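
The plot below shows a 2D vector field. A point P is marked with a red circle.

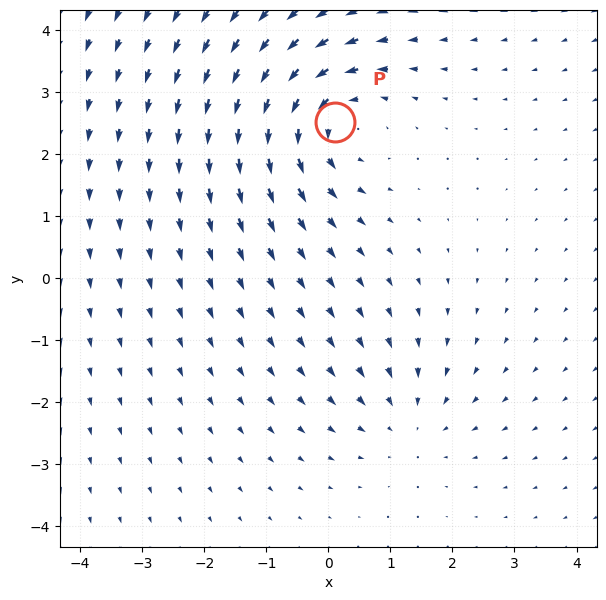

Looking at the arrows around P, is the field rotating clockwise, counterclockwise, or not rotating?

Near P at (0.1, 2.5) the arrows circulate counterclockwise. The curl (z-component) there is about +4; positive curl means counterclockwise rotation.

counterclockwise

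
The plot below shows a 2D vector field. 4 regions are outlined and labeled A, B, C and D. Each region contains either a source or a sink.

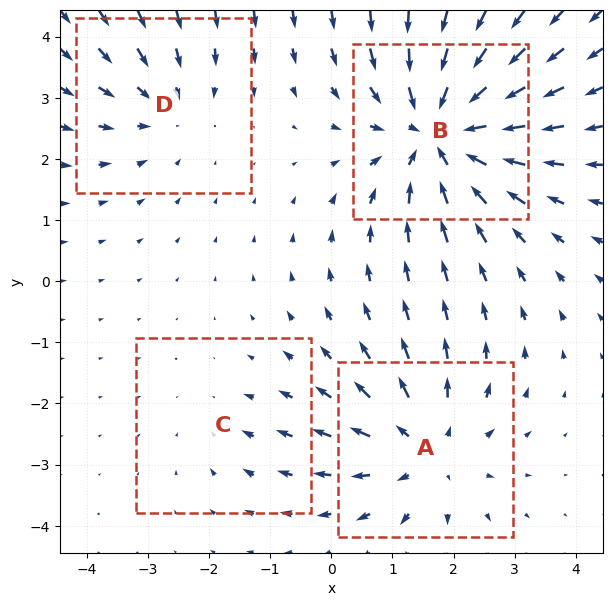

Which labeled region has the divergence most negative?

B

Divergence at each region's feature centre — A: about +4, B: about -6, C: about -2, D: about -3. Region B is most negative.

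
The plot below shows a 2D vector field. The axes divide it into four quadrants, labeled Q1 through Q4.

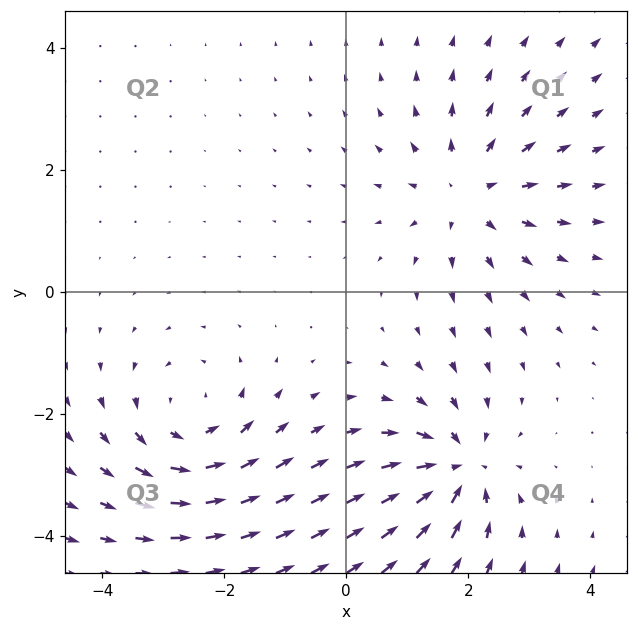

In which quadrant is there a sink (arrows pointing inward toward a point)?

Q4

The sink sits at approximately (1.8, -2.9), which lies in quadrant Q4. The divergence there is about -5, negative as expected for a sink.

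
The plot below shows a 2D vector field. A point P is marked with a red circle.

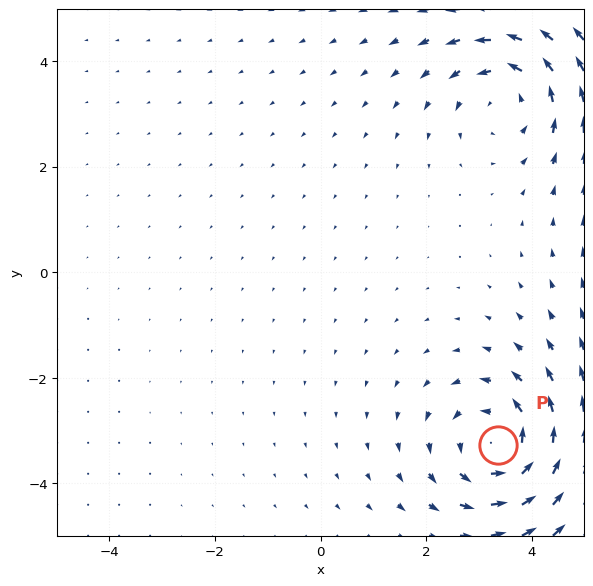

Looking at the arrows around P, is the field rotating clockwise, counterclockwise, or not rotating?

Near P at (3.4, -3.3) the arrows circulate counterclockwise. The curl (z-component) there is about +4; positive curl means counterclockwise rotation.

counterclockwise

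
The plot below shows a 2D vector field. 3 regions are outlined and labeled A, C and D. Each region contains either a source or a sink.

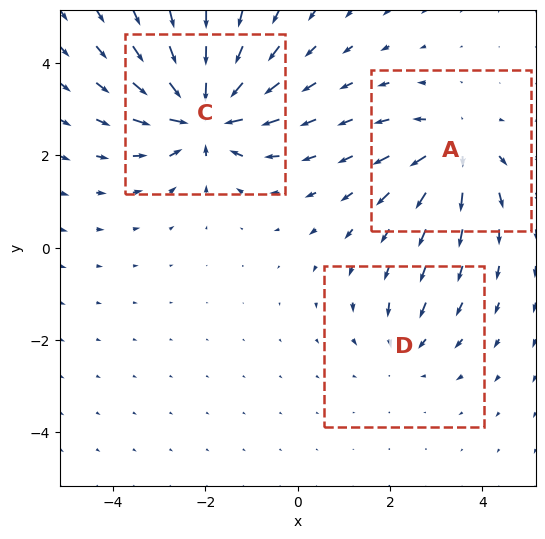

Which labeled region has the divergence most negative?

Divergence at each region's feature centre — A: about +4, C: about -6, D: about -2. Region C is most negative.

C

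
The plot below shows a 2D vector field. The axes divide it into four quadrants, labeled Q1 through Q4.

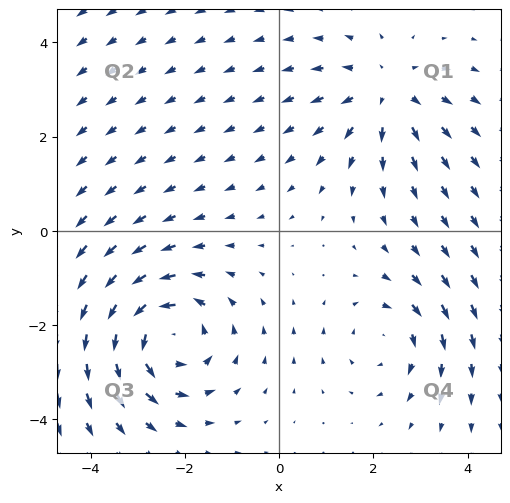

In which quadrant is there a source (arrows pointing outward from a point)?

Q1

The source sits at approximately (2.3, 2.9), which lies in quadrant Q1. The divergence there is about +3, positive as expected for a source.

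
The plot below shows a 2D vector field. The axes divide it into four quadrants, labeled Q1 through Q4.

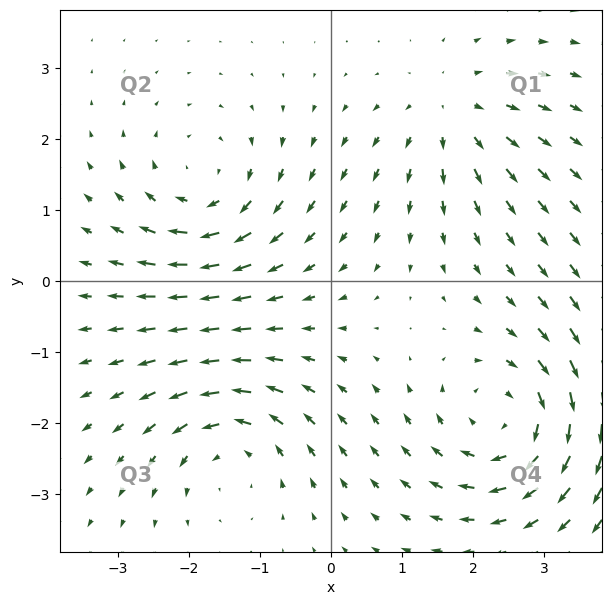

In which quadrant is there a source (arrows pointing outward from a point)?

Q1

The source sits at approximately (1.7, 2.4), which lies in quadrant Q1. The divergence there is about +3, positive as expected for a source.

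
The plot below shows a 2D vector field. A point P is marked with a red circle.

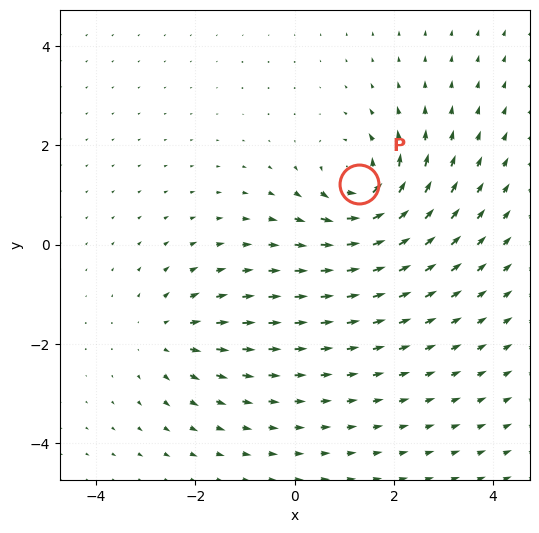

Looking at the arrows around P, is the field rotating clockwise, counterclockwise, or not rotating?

counterclockwise

Near P at (1.3, 1.2) the arrows circulate counterclockwise. The curl (z-component) there is about +5; positive curl means counterclockwise rotation.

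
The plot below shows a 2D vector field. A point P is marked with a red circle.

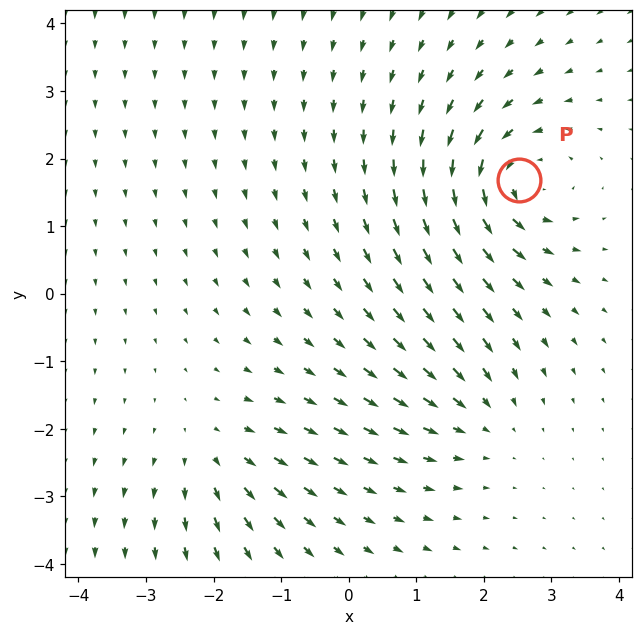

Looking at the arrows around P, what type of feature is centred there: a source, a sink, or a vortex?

vortex

At P (2.5, 1.7) the arrows circulate counterclockwise. Divergence ≈0, curl about +6 — near-zero divergence with nonzero curl is a vortex.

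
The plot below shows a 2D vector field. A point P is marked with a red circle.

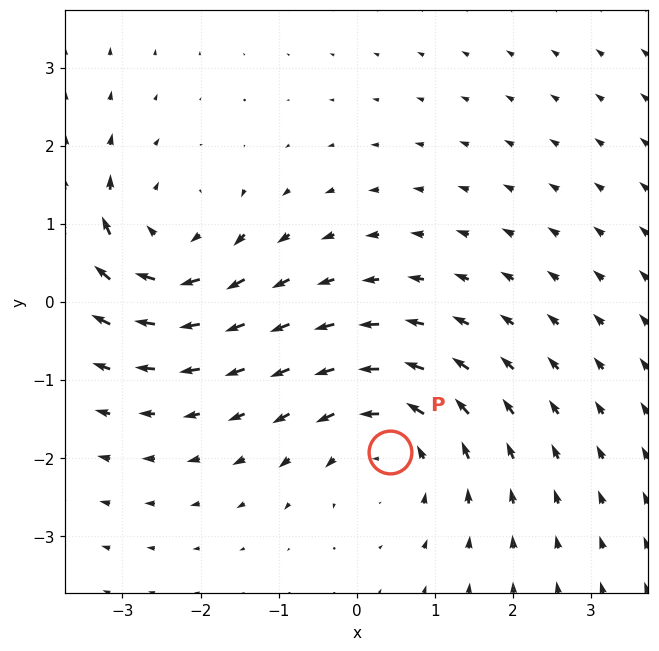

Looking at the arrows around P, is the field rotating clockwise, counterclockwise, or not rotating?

Near P at (0.4, -1.9) the arrows circulate counterclockwise. The curl (z-component) there is about +3; positive curl means counterclockwise rotation.

counterclockwise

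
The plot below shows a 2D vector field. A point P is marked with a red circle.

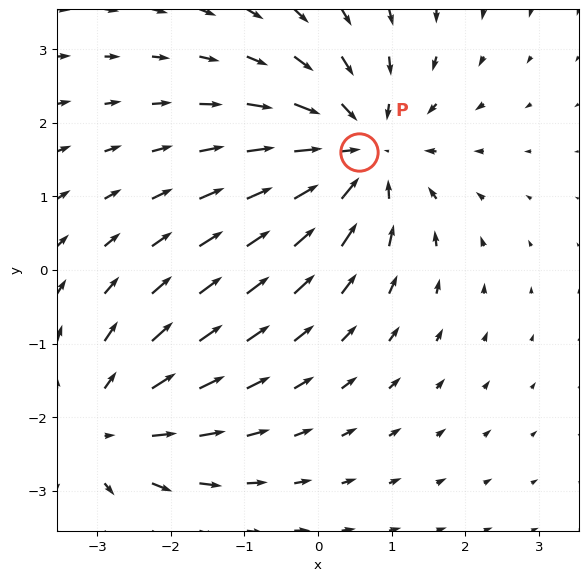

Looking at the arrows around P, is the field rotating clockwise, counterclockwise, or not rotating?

Near P at (0.6, 1.6) the arrows show no circulation. The curl there is ≈0.

not rotating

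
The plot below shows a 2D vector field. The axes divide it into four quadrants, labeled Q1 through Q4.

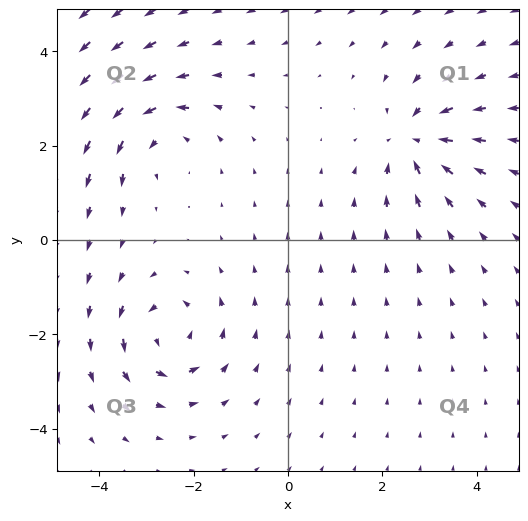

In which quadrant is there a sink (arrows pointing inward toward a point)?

Q1

The sink sits at approximately (2.7, 2.1), which lies in quadrant Q1. The divergence there is about -6, negative as expected for a sink.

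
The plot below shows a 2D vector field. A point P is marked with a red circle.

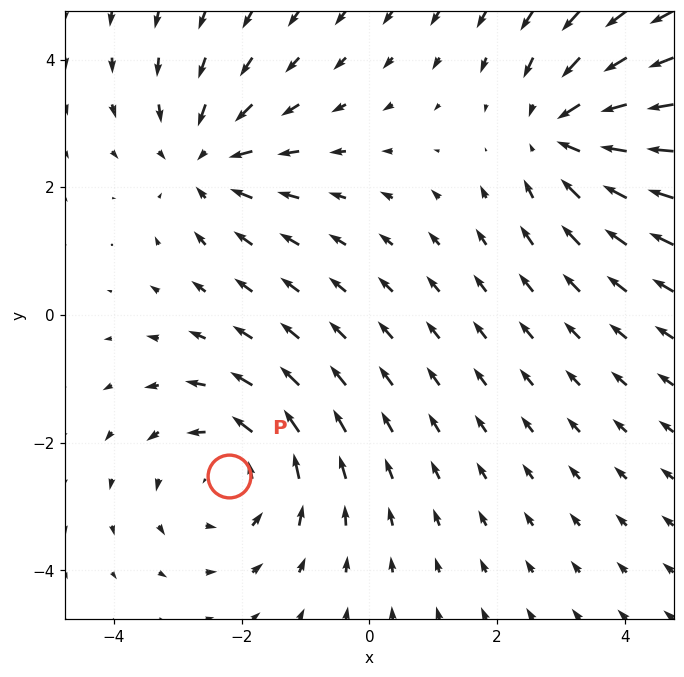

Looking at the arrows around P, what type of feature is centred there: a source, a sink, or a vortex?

vortex

At P (-2.2, -2.5) the arrows circulate counterclockwise. Divergence ≈0, curl about +3 — near-zero divergence with nonzero curl is a vortex.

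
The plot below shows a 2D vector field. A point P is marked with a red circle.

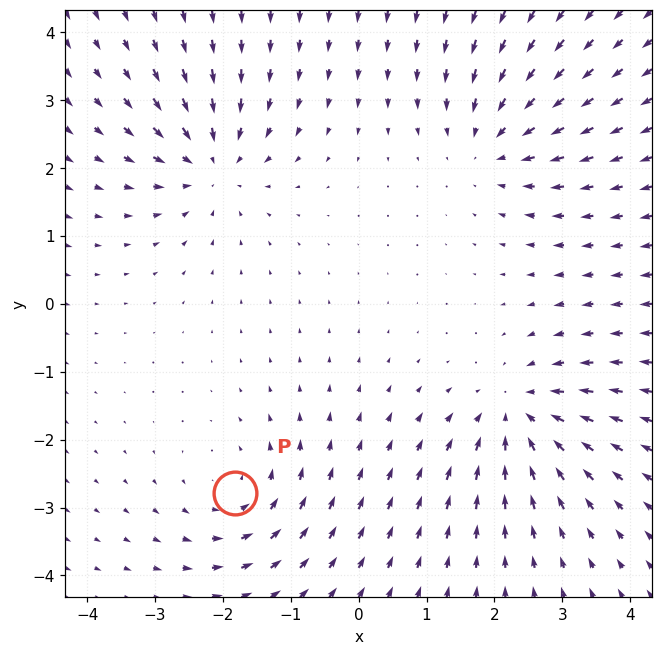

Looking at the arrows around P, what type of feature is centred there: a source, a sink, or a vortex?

At P (-1.8, -2.8) the arrows circulate counterclockwise. Divergence ≈0, curl about +4 — near-zero divergence with nonzero curl is a vortex.

vortex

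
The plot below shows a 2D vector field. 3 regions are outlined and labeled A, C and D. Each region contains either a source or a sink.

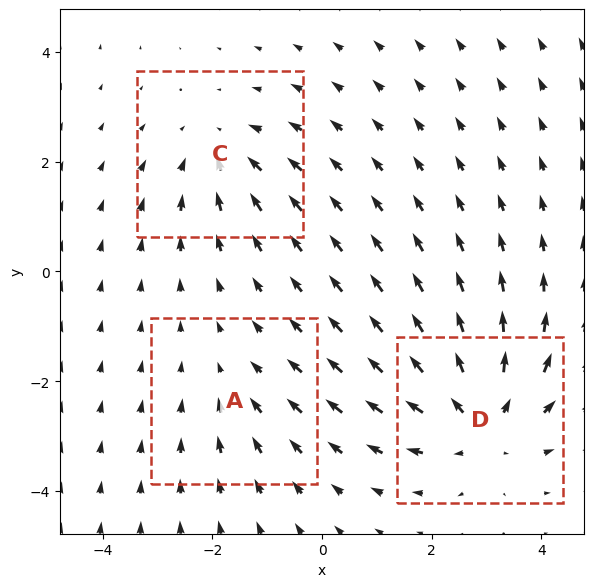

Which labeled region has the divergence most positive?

D

Divergence at each region's feature centre — A: about -2, C: about -3, D: about +4. Region D is most positive.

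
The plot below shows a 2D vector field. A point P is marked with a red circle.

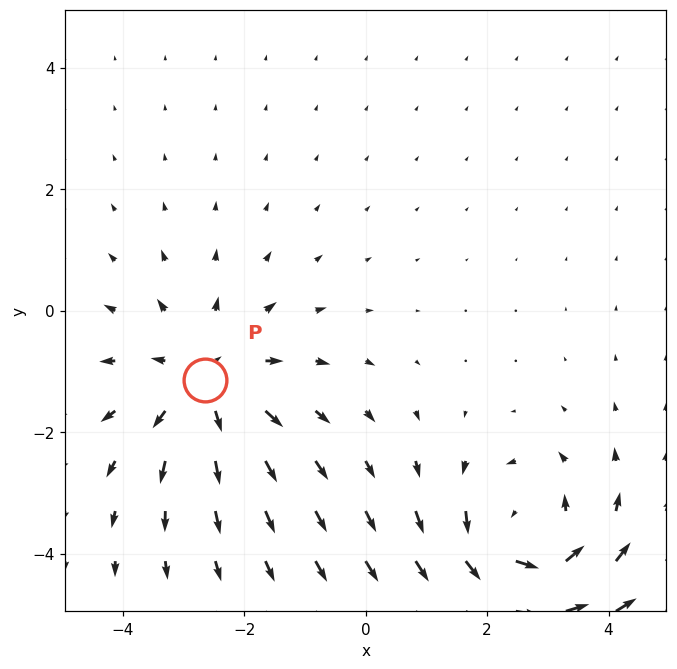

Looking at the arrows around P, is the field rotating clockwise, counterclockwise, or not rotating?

not rotating

Near P at (-2.6, -1.1) the arrows show no circulation. The curl there is ≈0.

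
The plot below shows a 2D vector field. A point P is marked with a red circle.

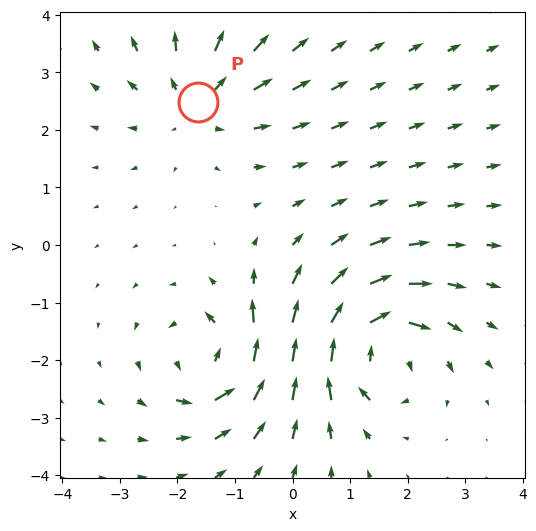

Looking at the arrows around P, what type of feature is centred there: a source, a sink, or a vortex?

source

At P (-1.6, 2.5) the arrows spread outward. Divergence about +3, curl ≈0 — positive divergence with near-zero curl is a source.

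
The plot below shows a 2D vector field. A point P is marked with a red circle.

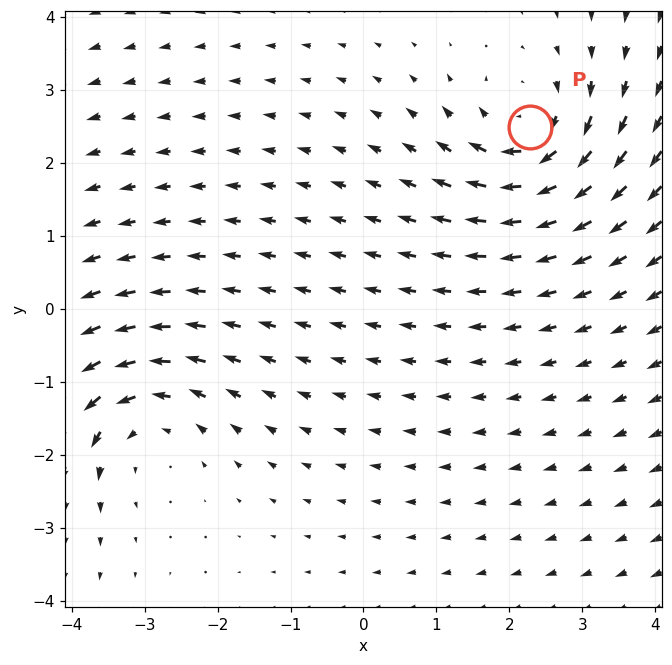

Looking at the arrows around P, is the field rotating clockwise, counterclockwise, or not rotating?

clockwise

Near P at (2.3, 2.5) the arrows circulate clockwise. The curl (z-component) there is about -4; negative curl means clockwise rotation.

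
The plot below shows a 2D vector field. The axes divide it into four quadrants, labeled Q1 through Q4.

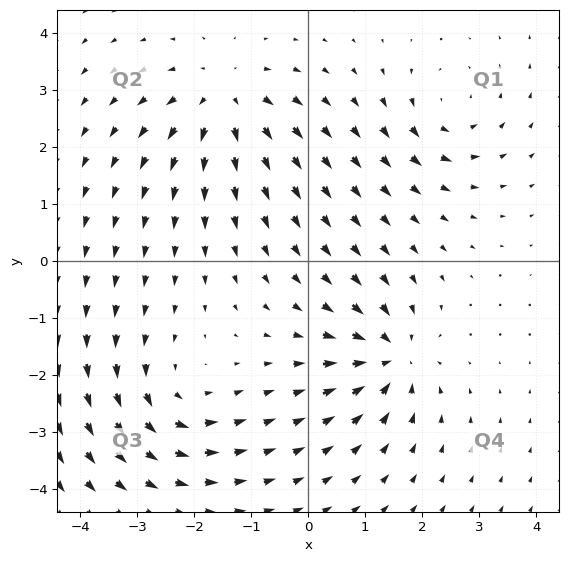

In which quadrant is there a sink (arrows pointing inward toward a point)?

Q4

The sink sits at approximately (1.4, -1.7), which lies in quadrant Q4. The divergence there is about -7, negative as expected for a sink.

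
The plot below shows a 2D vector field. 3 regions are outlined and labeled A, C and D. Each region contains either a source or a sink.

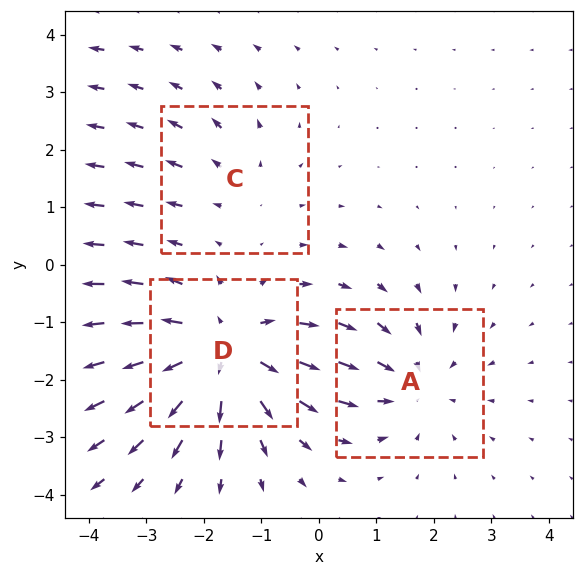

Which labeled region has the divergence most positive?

Divergence at each region's feature centre — A: about -3, C: about +2, D: about +5. Region D is most positive.

D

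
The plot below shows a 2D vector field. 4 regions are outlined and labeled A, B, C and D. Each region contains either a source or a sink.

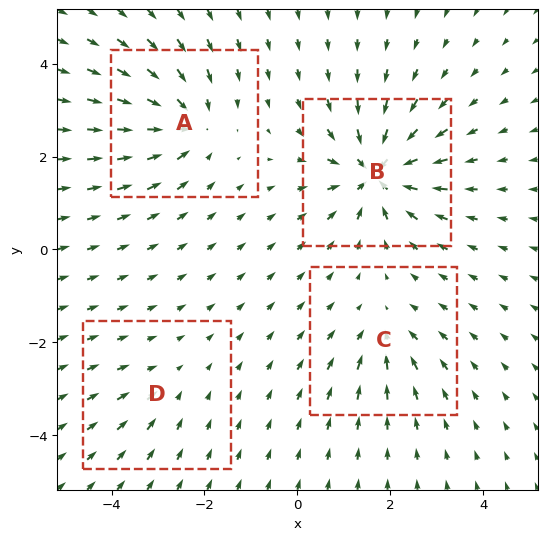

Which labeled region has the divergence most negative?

B

Divergence at each region's feature centre — A: about -6, B: about -9, C: about -4, D: about -2. Region B is most negative.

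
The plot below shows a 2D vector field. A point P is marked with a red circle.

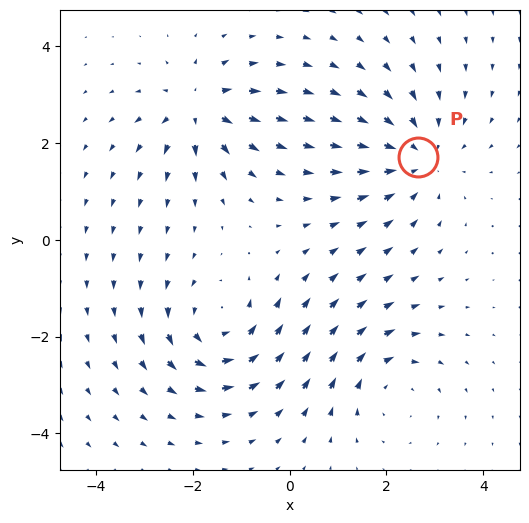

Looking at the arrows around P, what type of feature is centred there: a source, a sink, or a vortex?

At P (2.6, 1.7) the arrows converge inward. Divergence about -4, curl ≈0 — negative divergence with near-zero curl is a sink.

sink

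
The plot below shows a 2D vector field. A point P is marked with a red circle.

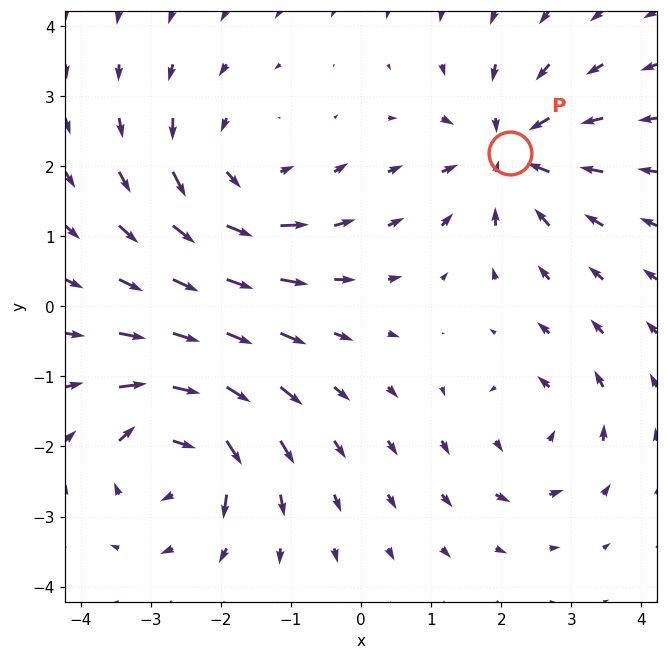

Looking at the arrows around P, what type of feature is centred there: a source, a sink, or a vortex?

sink

At P (2.1, 2.2) the arrows converge inward. Divergence about -6, curl ≈0 — negative divergence with near-zero curl is a sink.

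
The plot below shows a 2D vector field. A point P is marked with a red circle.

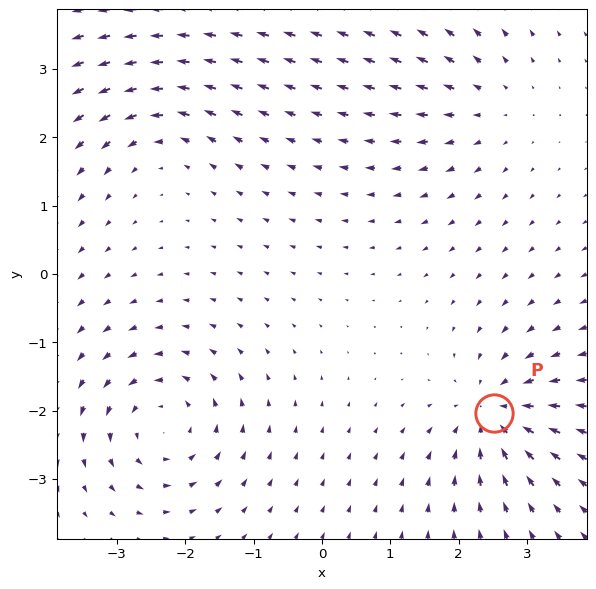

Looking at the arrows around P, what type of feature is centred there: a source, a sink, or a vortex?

sink

At P (2.5, -2.0) the arrows converge inward. Divergence about -5, curl ≈0 — negative divergence with near-zero curl is a sink.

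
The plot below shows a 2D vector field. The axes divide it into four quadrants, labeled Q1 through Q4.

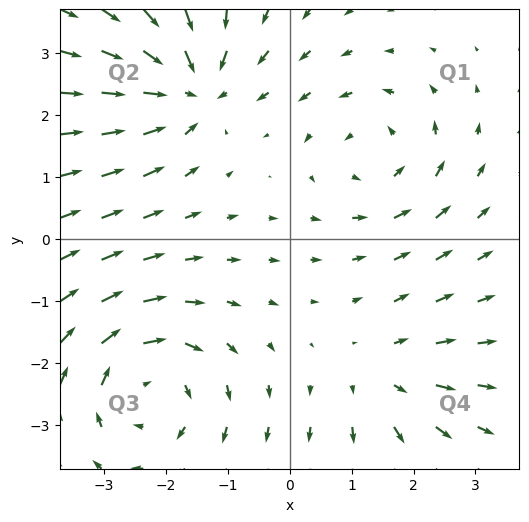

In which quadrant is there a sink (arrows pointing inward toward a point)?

The sink sits at approximately (-1.6, 2.4), which lies in quadrant Q2. The divergence there is about -5, negative as expected for a sink.

Q2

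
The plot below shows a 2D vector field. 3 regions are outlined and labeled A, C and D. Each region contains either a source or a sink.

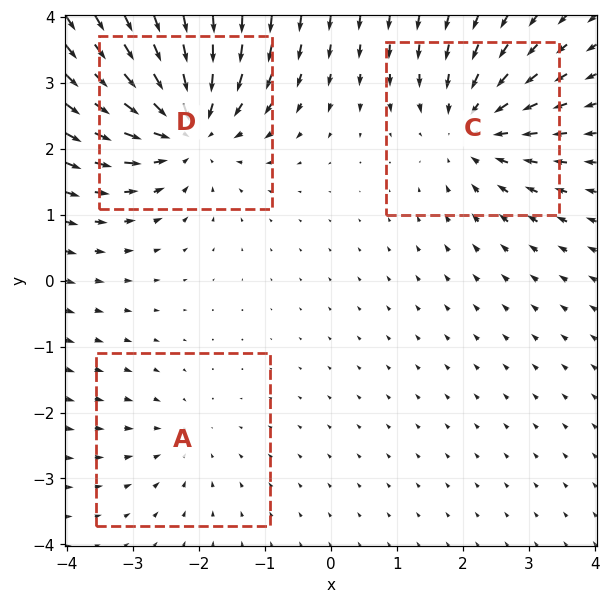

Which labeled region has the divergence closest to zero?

Divergence at each region's feature centre — A: about -2, C: about -3, D: about -5. Region A is closest to zero.

A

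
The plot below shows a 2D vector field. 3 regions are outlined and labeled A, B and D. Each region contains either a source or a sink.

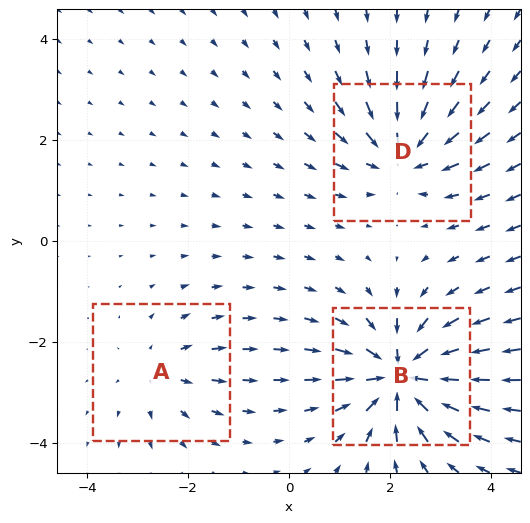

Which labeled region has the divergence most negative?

Divergence at each region's feature centre — A: about +2, B: about -6, D: about -4. Region B is most negative.

B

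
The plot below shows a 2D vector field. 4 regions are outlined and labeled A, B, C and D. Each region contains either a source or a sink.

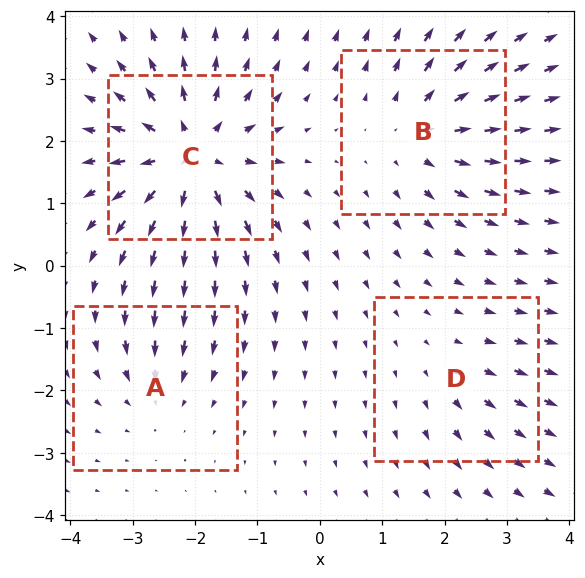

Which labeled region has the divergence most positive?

Divergence at each region's feature centre — A: about -3, B: about +5, C: about +8, D: about +2. Region C is most positive.

C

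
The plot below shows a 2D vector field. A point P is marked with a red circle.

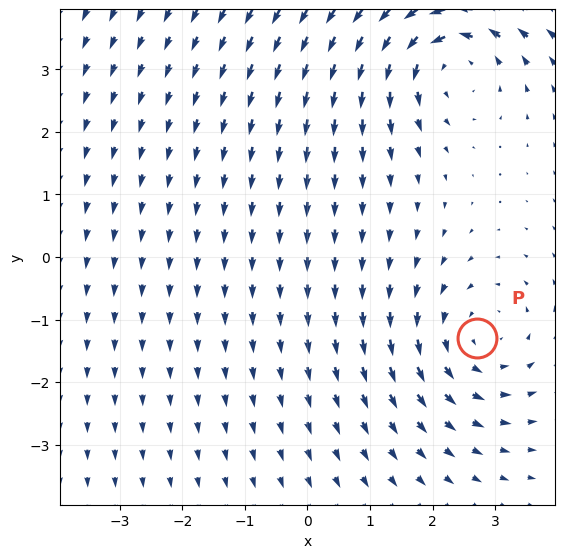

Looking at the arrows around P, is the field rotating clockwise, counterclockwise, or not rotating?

Near P at (2.7, -1.3) the arrows circulate counterclockwise. The curl (z-component) there is about +2; positive curl means counterclockwise rotation.

counterclockwise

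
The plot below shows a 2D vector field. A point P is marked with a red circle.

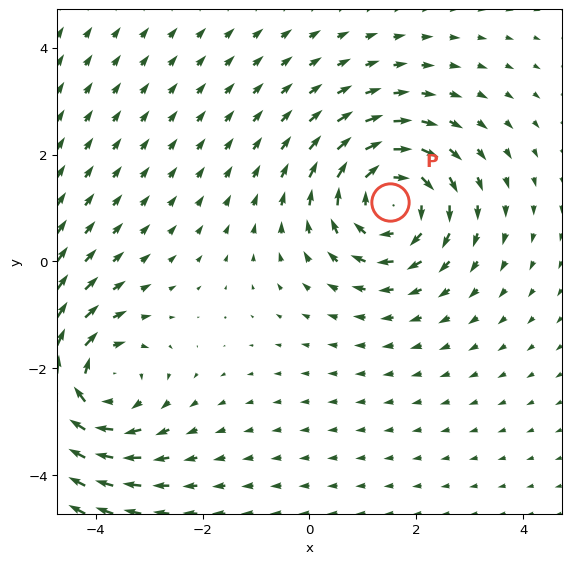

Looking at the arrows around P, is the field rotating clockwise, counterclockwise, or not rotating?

clockwise

Near P at (1.5, 1.1) the arrows circulate clockwise. The curl (z-component) there is about -3; negative curl means clockwise rotation.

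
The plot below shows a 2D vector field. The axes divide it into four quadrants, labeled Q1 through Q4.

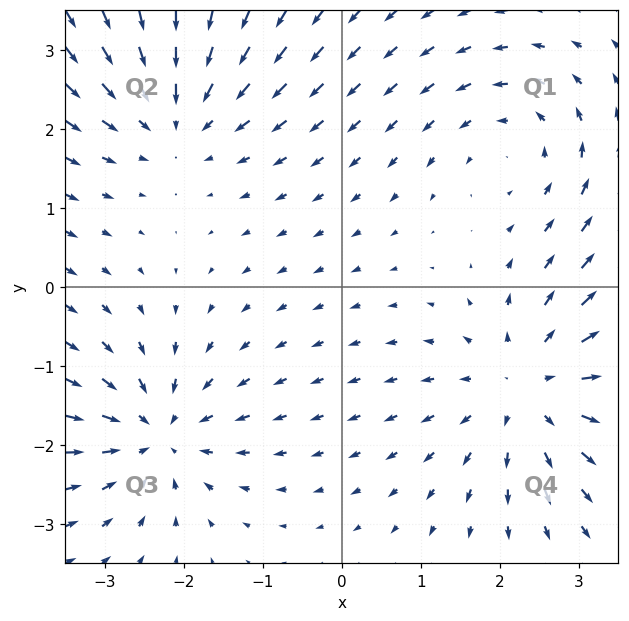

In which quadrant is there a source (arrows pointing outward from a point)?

The source sits at approximately (2.4, -1.3), which lies in quadrant Q4. The divergence there is about +4, positive as expected for a source.

Q4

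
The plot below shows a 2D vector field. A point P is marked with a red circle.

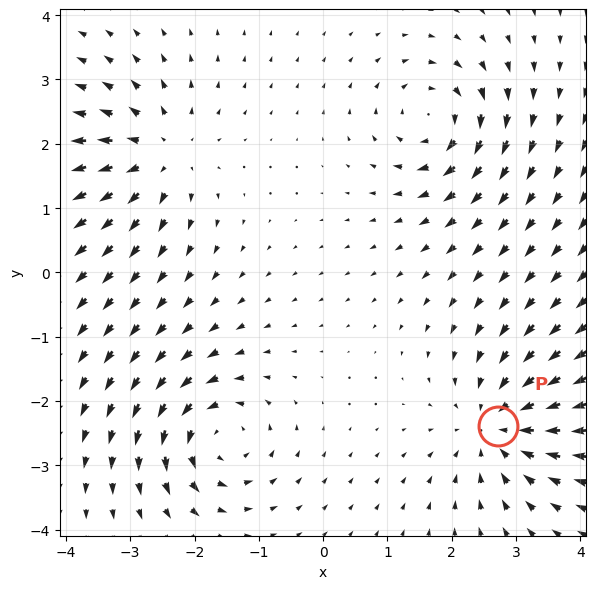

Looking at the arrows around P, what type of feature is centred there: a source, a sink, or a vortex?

At P (2.7, -2.4) the arrows converge inward. Divergence about -4, curl ≈0 — negative divergence with near-zero curl is a sink.

sink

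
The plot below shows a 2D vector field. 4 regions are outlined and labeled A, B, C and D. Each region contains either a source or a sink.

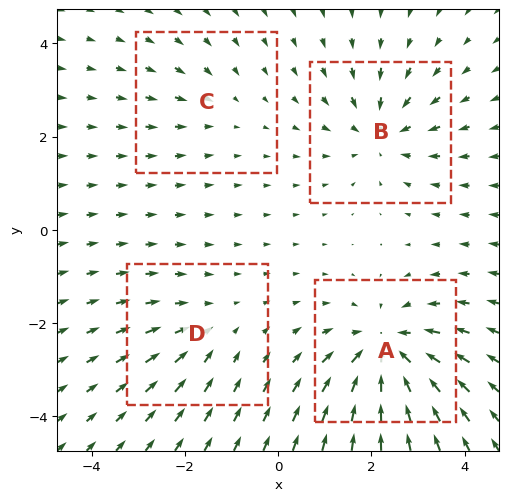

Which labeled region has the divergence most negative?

A

Divergence at each region's feature centre — A: about -7, B: about -5, C: about -2, D: about -3. Region A is most negative.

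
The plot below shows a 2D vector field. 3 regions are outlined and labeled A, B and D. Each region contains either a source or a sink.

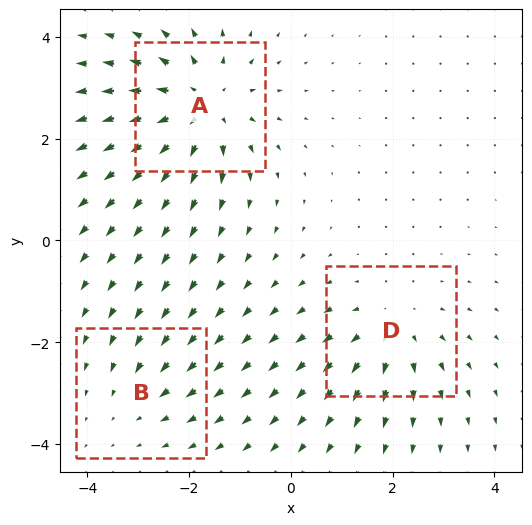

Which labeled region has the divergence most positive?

A

Divergence at each region's feature centre — A: about +4, B: about -2, D: about +3. Region A is most positive.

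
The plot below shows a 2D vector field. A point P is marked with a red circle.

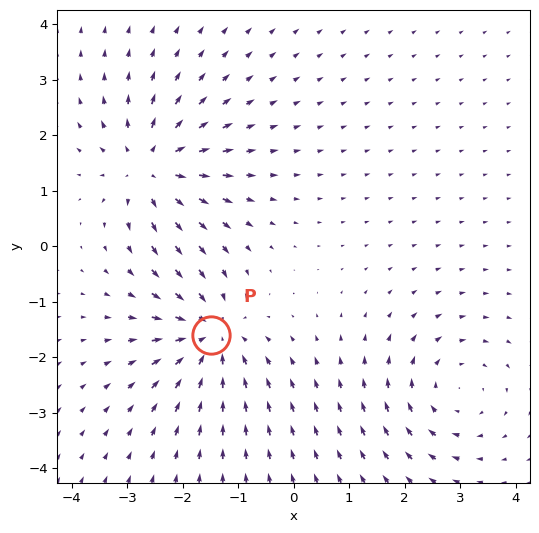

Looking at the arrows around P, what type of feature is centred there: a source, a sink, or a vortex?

sink

At P (-1.5, -1.6) the arrows converge inward. Divergence about -4, curl ≈0 — negative divergence with near-zero curl is a sink.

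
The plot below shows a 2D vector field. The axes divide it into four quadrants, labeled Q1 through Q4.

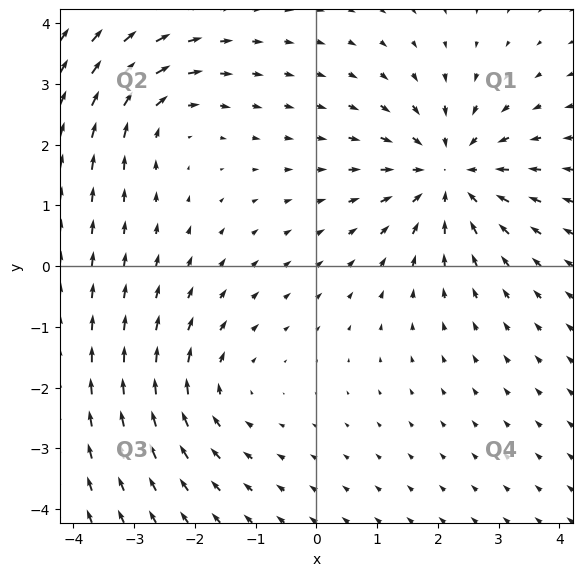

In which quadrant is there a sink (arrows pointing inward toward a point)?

The sink sits at approximately (2.2, 1.5), which lies in quadrant Q1. The divergence there is about -5, negative as expected for a sink.

Q1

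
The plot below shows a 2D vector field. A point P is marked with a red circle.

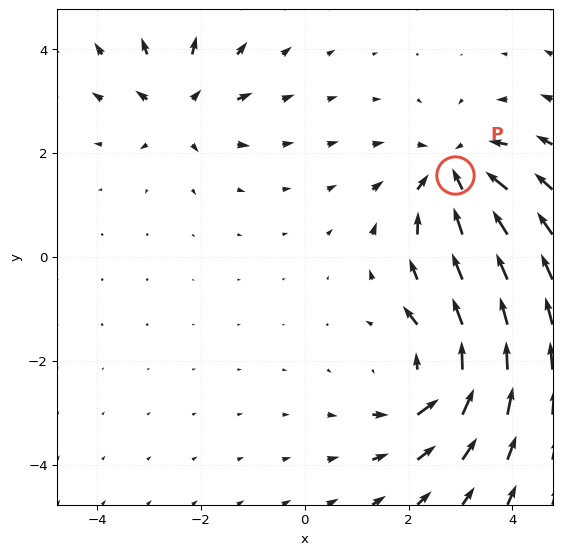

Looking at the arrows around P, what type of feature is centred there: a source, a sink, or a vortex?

sink

At P (2.9, 1.6) the arrows converge inward. Divergence about -5, curl ≈0 — negative divergence with near-zero curl is a sink.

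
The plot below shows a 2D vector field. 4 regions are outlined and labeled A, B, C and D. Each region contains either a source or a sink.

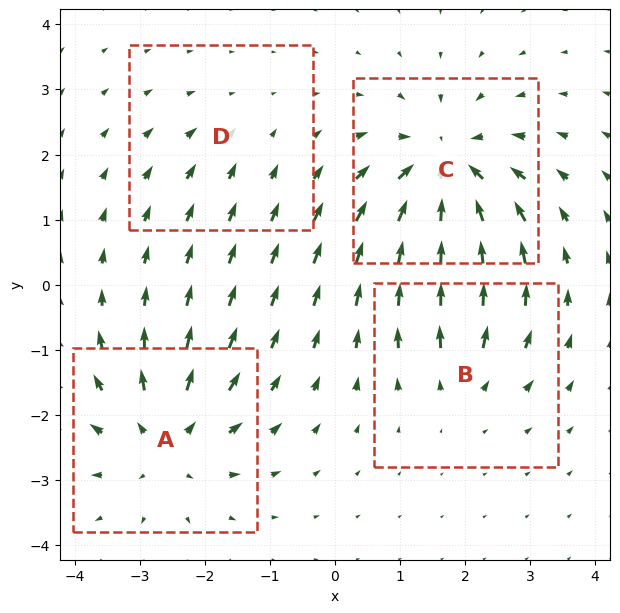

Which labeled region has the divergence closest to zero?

Divergence at each region's feature centre — A: about +5, B: about +3, C: about -7, D: about -2. Region D is closest to zero.

D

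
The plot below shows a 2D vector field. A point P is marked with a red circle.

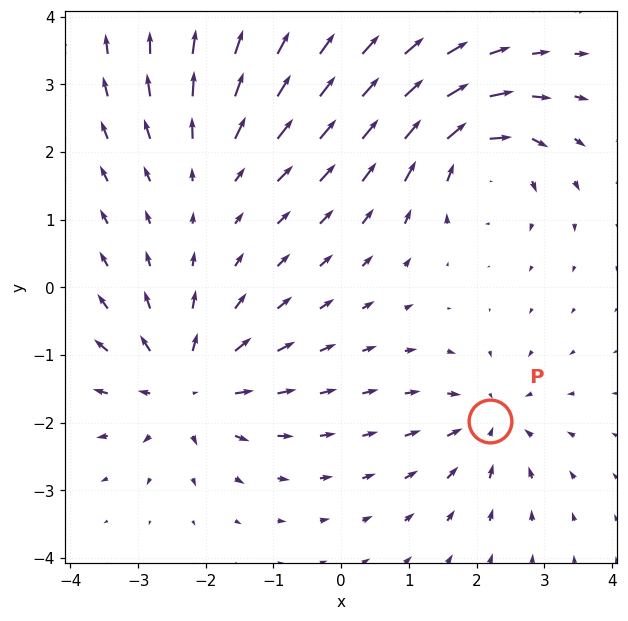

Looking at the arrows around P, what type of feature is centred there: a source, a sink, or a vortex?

sink

At P (2.2, -2.0) the arrows converge inward. Divergence about -4, curl ≈0 — negative divergence with near-zero curl is a sink.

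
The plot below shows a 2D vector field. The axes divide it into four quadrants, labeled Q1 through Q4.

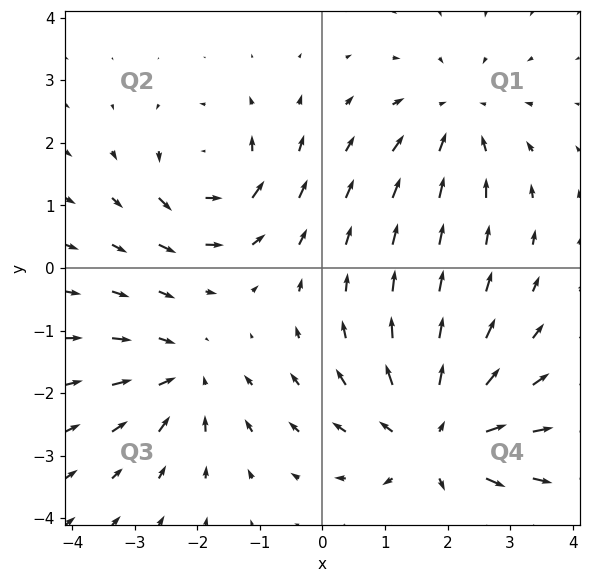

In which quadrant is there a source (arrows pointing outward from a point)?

The source sits at approximately (1.8, -2.8), which lies in quadrant Q4. The divergence there is about +4, positive as expected for a source.

Q4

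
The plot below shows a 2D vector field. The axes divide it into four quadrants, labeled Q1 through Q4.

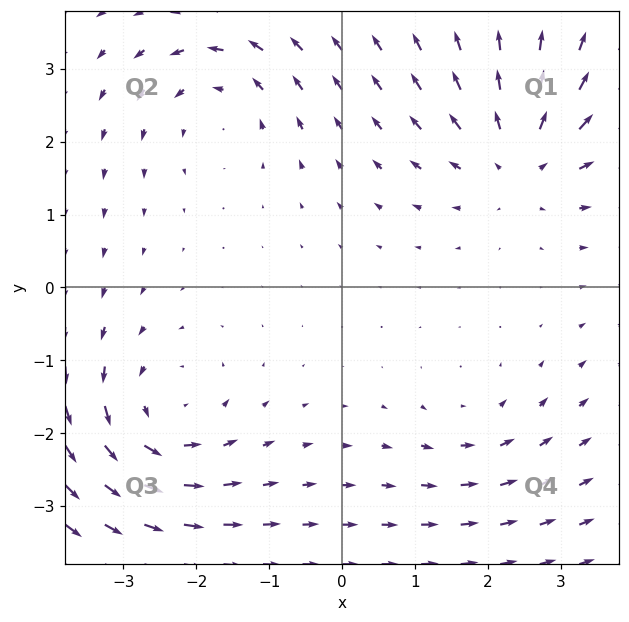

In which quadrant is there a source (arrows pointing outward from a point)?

The source sits at approximately (2.4, 1.8), which lies in quadrant Q1. The divergence there is about +5, positive as expected for a source.

Q1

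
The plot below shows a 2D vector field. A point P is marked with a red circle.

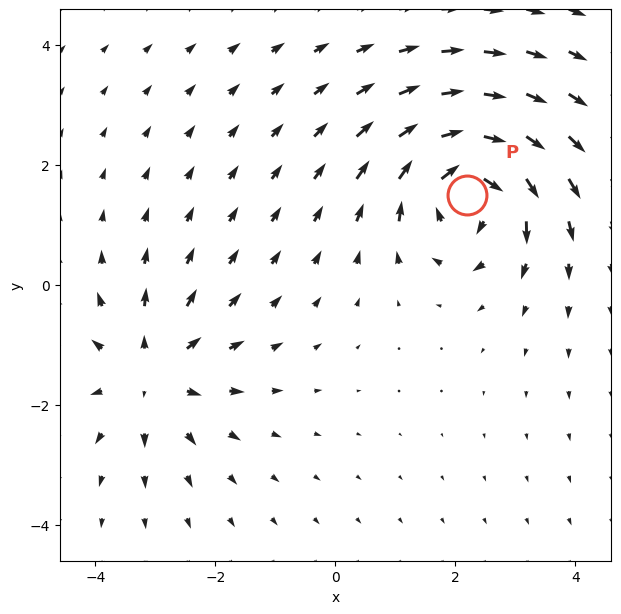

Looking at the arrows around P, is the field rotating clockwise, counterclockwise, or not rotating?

clockwise

Near P at (2.2, 1.5) the arrows circulate clockwise. The curl (z-component) there is about -6; negative curl means clockwise rotation.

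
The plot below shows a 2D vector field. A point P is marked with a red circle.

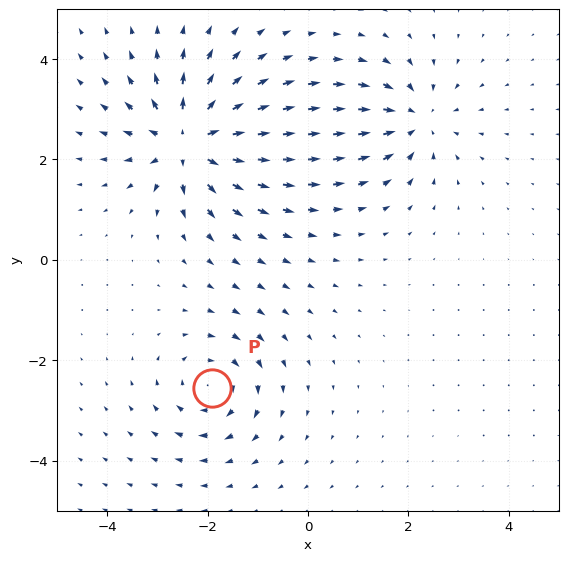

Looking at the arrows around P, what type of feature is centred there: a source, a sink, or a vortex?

At P (-1.9, -2.5) the arrows circulate clockwise. Divergence ≈0, curl about -4 — near-zero divergence with nonzero curl is a vortex.

vortex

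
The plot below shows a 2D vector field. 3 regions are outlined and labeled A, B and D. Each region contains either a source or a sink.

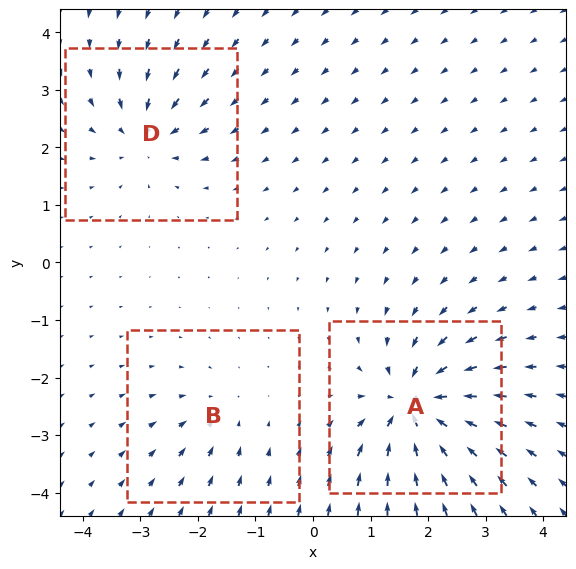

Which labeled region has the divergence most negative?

Divergence at each region's feature centre — A: about -7, B: about -2, D: about -4. Region A is most negative.

A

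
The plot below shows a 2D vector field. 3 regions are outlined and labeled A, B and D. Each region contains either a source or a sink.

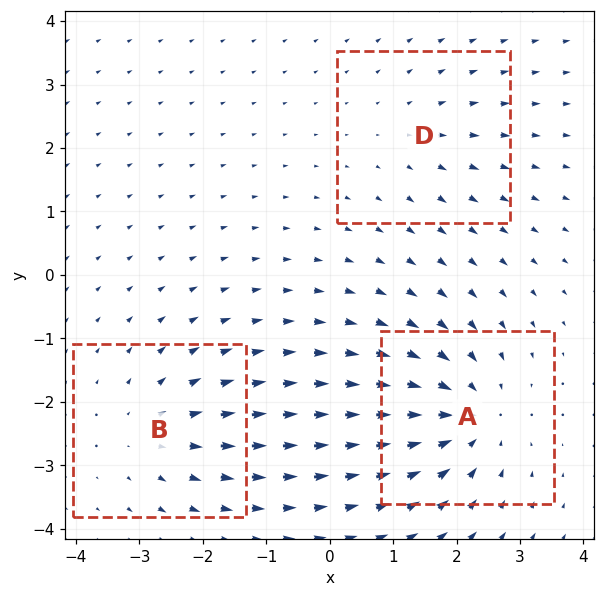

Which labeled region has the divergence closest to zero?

D

Divergence at each region's feature centre — A: about -4, B: about +3, D: about +2. Region D is closest to zero.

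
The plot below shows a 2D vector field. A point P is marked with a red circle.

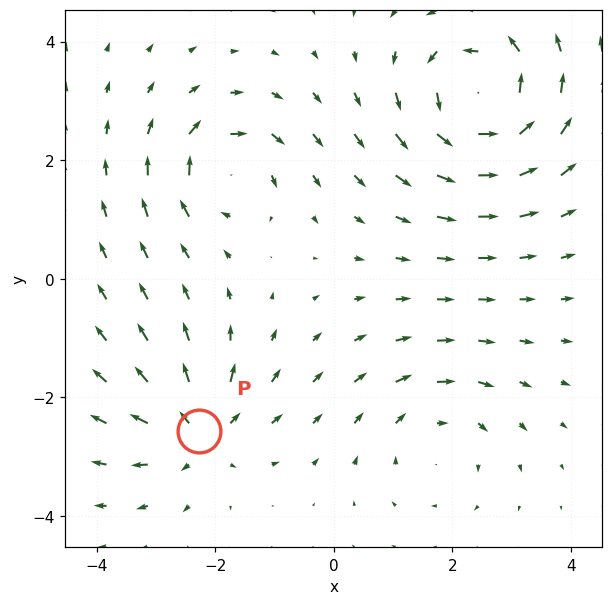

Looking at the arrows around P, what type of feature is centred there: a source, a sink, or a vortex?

source

At P (-2.3, -2.6) the arrows spread outward. Divergence about +4, curl ≈0 — positive divergence with near-zero curl is a source.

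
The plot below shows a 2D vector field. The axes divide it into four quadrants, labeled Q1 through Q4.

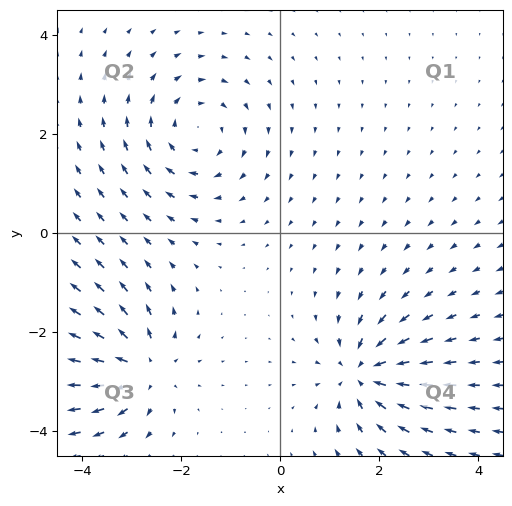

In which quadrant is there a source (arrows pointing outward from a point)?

Q3

The source sits at approximately (-2.8, -2.7), which lies in quadrant Q3. The divergence there is about +5, positive as expected for a source.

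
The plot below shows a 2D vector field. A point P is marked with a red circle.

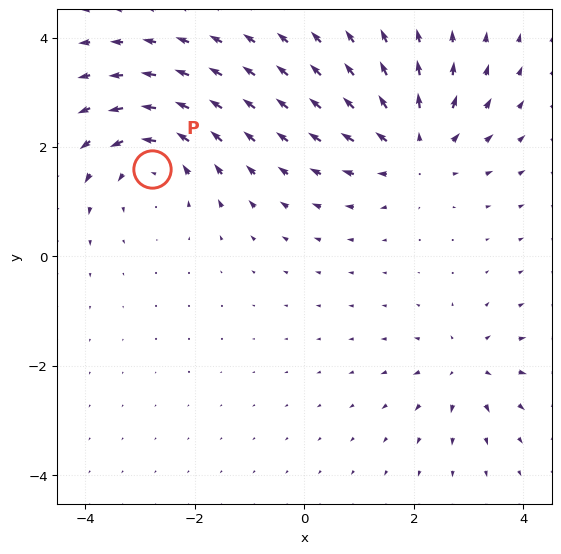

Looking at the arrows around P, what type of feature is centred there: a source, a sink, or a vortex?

At P (-2.8, 1.6) the arrows circulate counterclockwise. Divergence ≈0, curl about +5 — near-zero divergence with nonzero curl is a vortex.

vortex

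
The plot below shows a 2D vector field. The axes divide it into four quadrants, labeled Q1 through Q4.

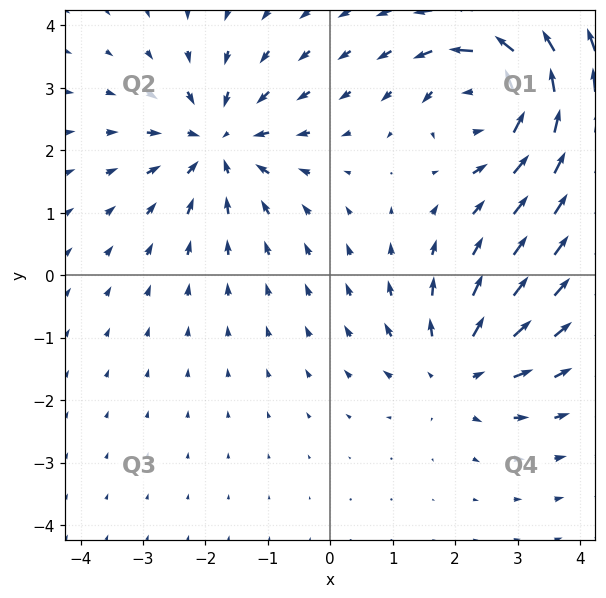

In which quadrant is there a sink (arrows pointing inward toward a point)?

The sink sits at approximately (-1.8, 2.1), which lies in quadrant Q2. The divergence there is about -4, negative as expected for a sink.

Q2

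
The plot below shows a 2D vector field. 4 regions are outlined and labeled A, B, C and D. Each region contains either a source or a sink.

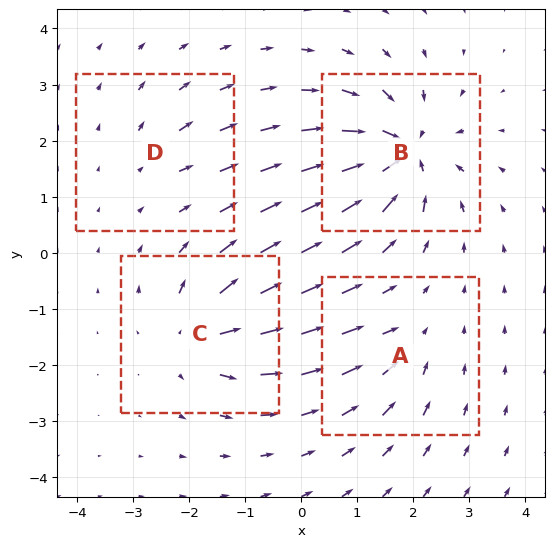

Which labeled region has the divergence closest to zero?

D

Divergence at each region's feature centre — A: about -4, B: about -9, C: about +6, D: about +3. Region D is closest to zero.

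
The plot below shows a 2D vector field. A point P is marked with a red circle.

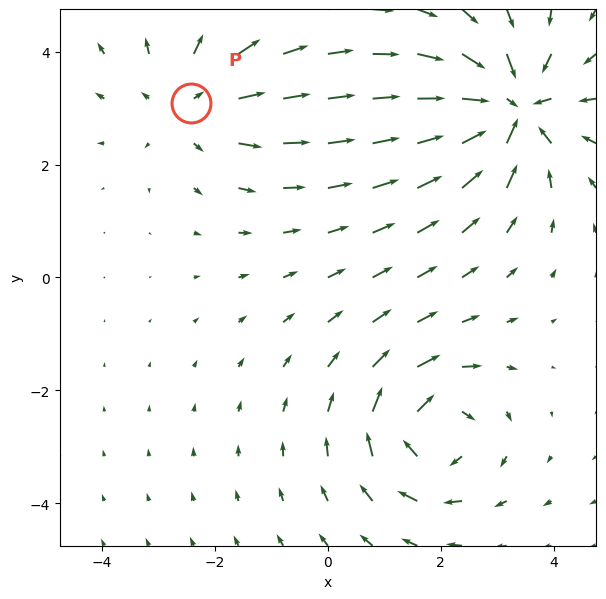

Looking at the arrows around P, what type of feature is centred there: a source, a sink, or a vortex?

source

At P (-2.4, 3.1) the arrows spread outward. Divergence about +3, curl ≈0 — positive divergence with near-zero curl is a source.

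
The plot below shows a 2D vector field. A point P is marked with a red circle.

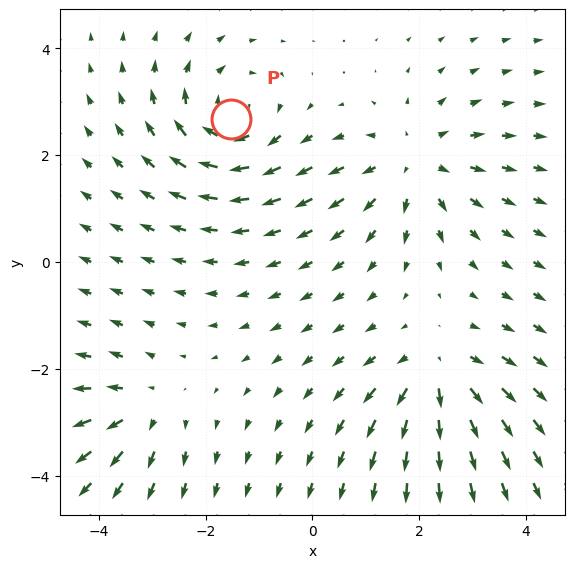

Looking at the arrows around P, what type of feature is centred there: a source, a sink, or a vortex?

vortex

At P (-1.5, 2.7) the arrows circulate clockwise. Divergence ≈0, curl about -5 — near-zero divergence with nonzero curl is a vortex.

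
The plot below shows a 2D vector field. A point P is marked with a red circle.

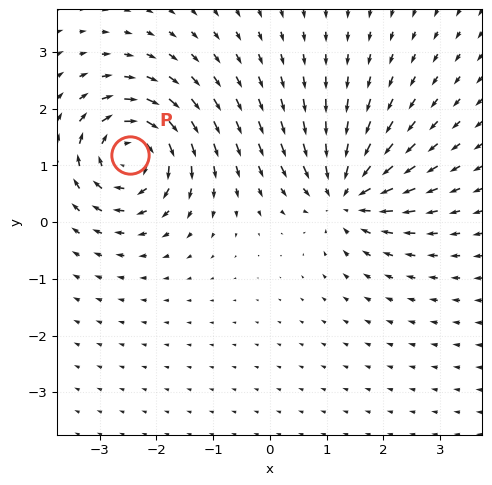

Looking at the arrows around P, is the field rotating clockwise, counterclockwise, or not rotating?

clockwise

Near P at (-2.5, 1.2) the arrows circulate clockwise. The curl (z-component) there is about -7; negative curl means clockwise rotation.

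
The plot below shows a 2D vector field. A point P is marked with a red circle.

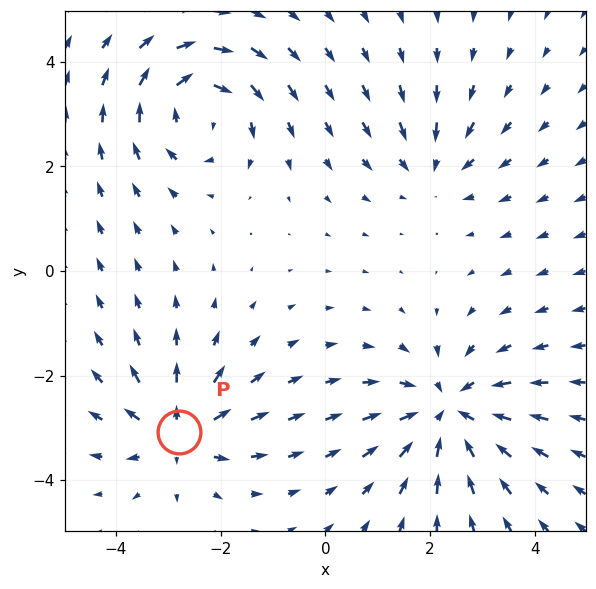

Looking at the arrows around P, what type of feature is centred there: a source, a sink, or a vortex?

At P (-2.8, -3.1) the arrows spread outward. Divergence about +5, curl ≈0 — positive divergence with near-zero curl is a source.

source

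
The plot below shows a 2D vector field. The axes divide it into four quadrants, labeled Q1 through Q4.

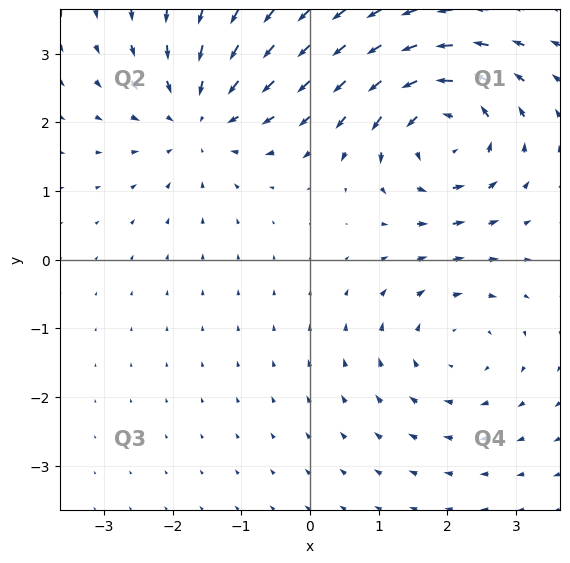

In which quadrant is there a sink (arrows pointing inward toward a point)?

The sink sits at approximately (-1.6, 2.1), which lies in quadrant Q2. The divergence there is about -3, negative as expected for a sink.

Q2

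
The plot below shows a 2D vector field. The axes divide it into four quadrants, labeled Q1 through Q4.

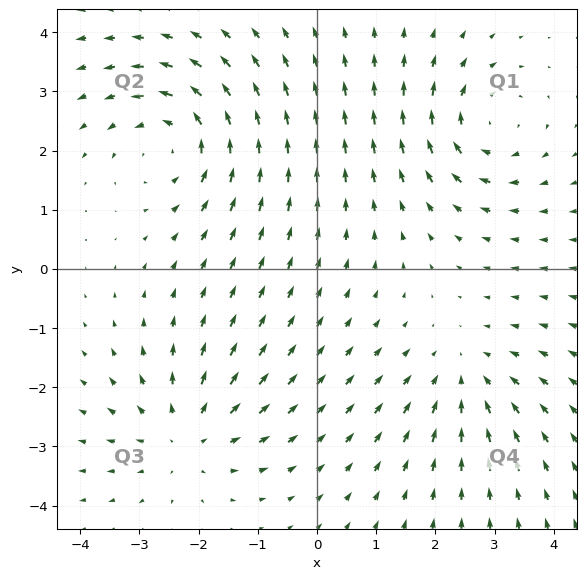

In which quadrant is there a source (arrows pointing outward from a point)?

Q3

The source sits at approximately (-2.2, -2.8), which lies in quadrant Q3. The divergence there is about +3, positive as expected for a source.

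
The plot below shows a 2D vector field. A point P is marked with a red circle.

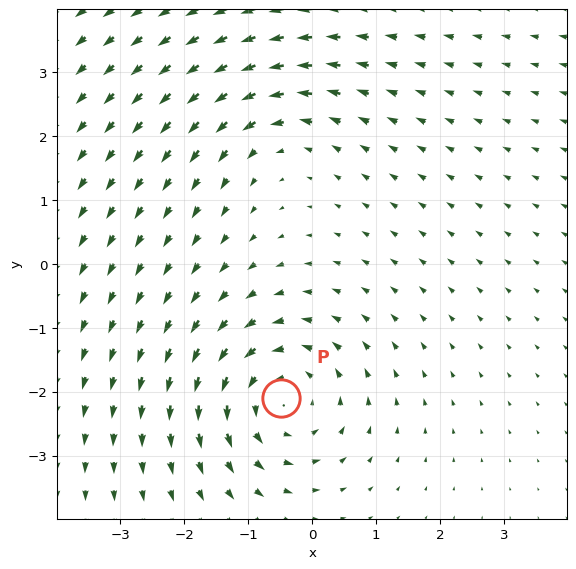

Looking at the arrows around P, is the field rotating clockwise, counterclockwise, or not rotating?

counterclockwise

Near P at (-0.5, -2.1) the arrows circulate counterclockwise. The curl (z-component) there is about +4; positive curl means counterclockwise rotation.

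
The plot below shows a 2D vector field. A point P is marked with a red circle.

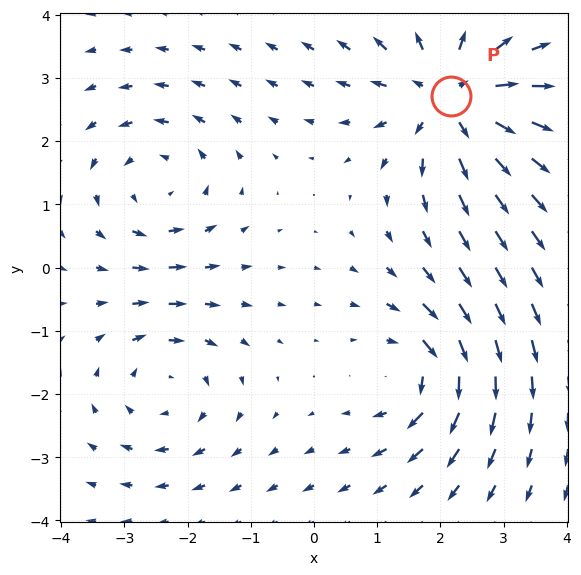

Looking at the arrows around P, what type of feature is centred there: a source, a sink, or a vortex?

source

At P (2.2, 2.7) the arrows spread outward. Divergence about +5, curl ≈0 — positive divergence with near-zero curl is a source.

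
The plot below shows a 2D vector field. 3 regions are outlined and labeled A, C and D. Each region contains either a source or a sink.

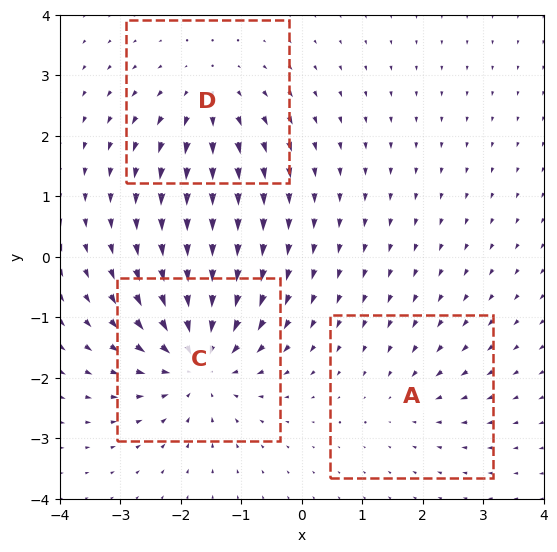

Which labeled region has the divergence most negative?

C

Divergence at each region's feature centre — A: about -2, C: about -5, D: about +3. Region C is most negative.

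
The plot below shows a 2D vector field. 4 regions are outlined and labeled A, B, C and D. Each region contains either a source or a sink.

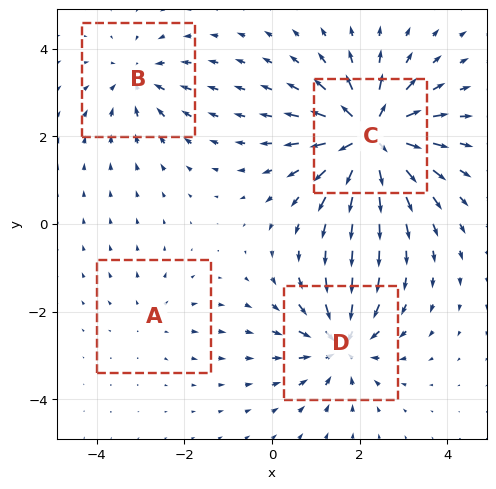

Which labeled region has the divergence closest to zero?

A

Divergence at each region's feature centre — A: about +2, B: about -4, C: about +9, D: about -6. Region A is closest to zero.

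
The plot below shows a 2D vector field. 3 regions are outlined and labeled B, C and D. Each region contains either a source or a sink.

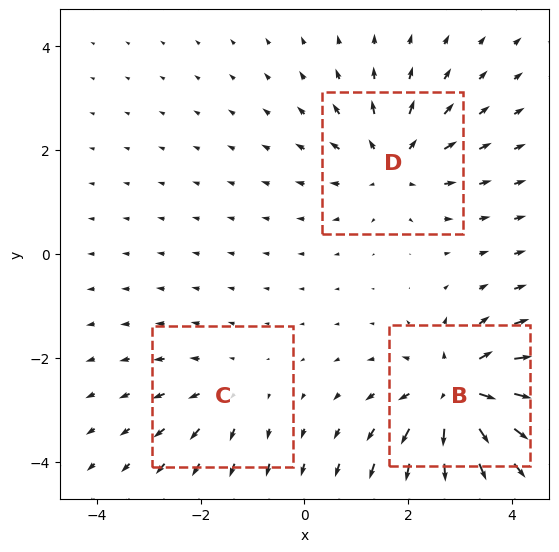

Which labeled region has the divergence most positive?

B

Divergence at each region's feature centre — B: about +5, C: about +2, D: about +3. Region B is most positive.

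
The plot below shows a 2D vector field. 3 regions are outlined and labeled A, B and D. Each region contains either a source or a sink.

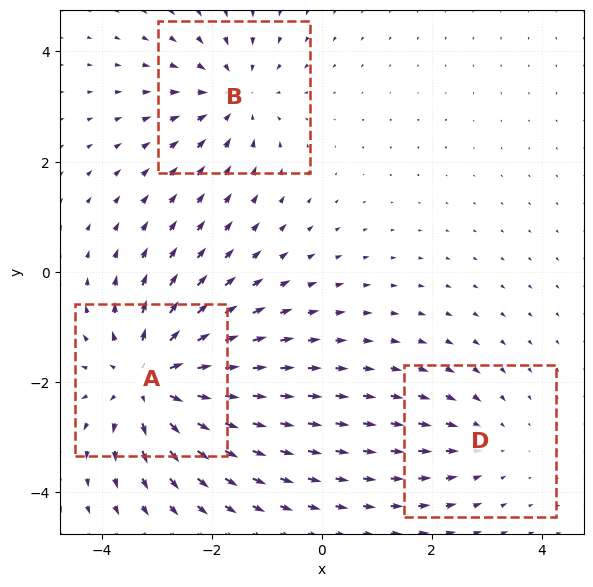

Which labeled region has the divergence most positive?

A

Divergence at each region's feature centre — A: about +4, B: about -3, D: about -2. Region A is most positive.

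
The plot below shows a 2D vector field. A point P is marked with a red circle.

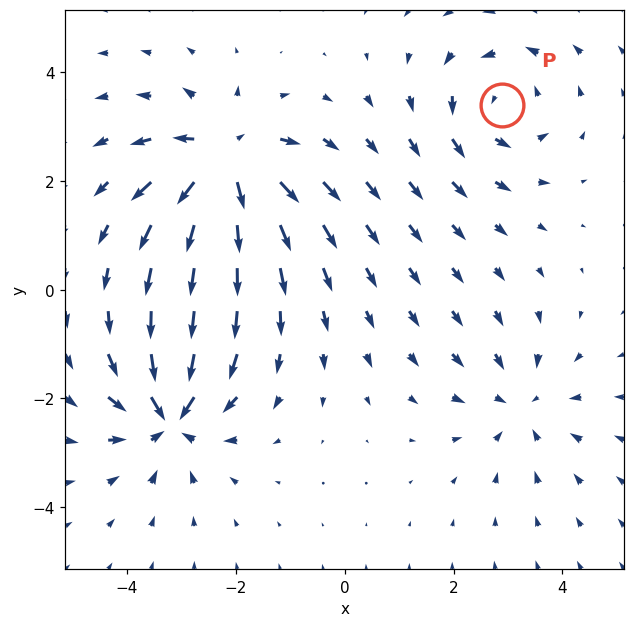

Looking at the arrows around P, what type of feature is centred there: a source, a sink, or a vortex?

vortex

At P (2.9, 3.4) the arrows circulate counterclockwise. Divergence ≈0, curl about +4 — near-zero divergence with nonzero curl is a vortex.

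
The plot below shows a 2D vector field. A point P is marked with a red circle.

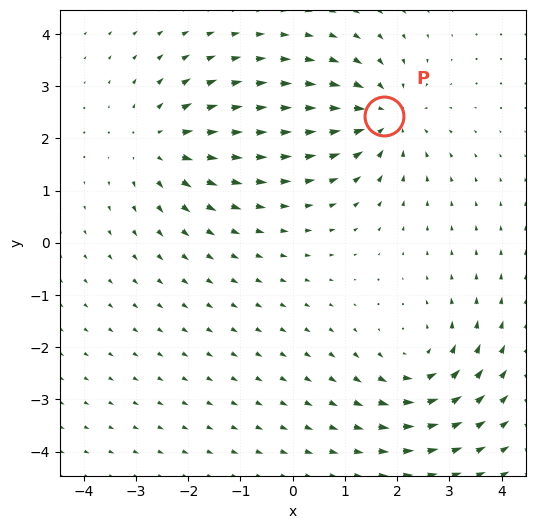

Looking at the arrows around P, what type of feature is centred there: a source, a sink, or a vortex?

At P (1.7, 2.4) the arrows converge inward. Divergence about -3, curl ≈0 — negative divergence with near-zero curl is a sink.

sink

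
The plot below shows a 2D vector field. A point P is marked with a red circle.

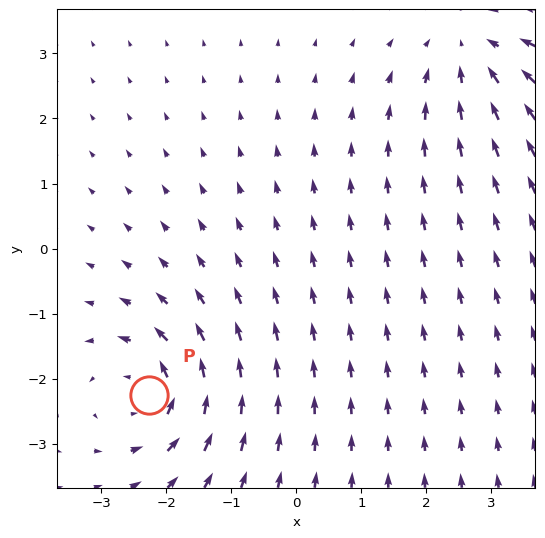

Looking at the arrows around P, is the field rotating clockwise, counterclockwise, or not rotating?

Near P at (-2.3, -2.2) the arrows circulate counterclockwise. The curl (z-component) there is about +5; positive curl means counterclockwise rotation.

counterclockwise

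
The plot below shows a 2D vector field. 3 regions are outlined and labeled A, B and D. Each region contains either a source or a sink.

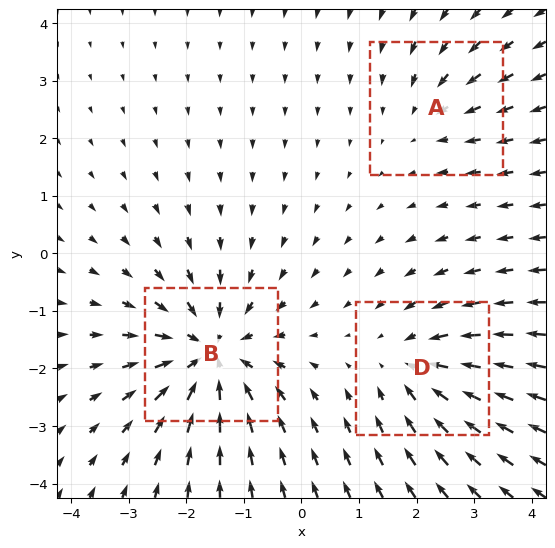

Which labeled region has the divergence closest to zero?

Divergence at each region's feature centre — A: about -2, B: about -5, D: about -3. Region A is closest to zero.

A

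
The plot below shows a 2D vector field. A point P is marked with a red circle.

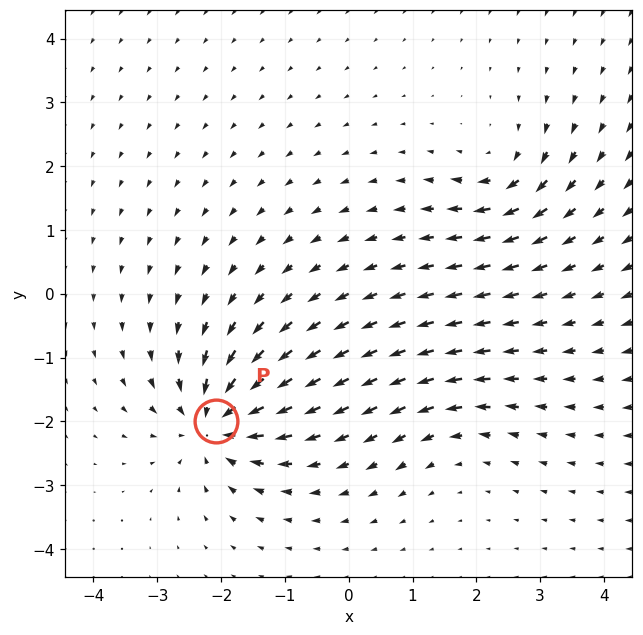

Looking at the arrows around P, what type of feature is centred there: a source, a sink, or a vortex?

At P (-2.1, -2.0) the arrows converge inward. Divergence about -6, curl ≈0 — negative divergence with near-zero curl is a sink.

sink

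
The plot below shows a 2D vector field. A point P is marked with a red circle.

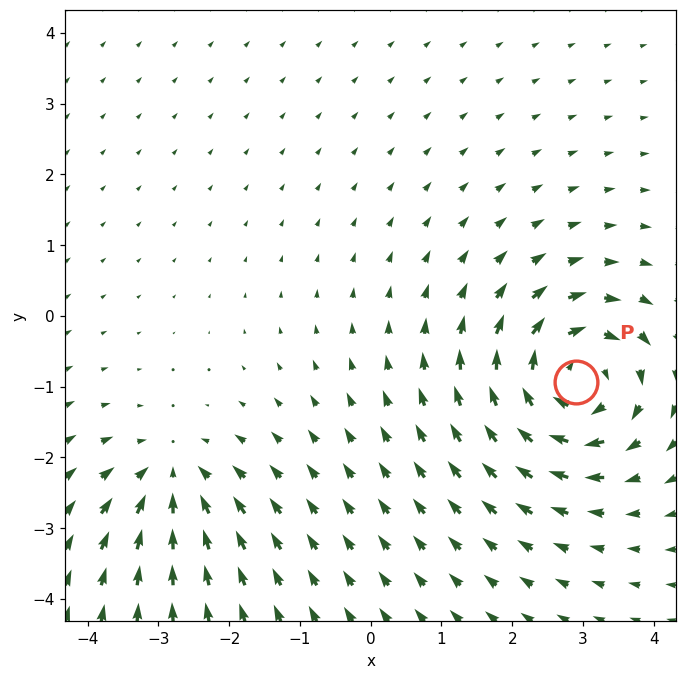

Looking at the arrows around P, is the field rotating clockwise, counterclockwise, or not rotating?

Near P at (2.9, -0.9) the arrows circulate clockwise. The curl (z-component) there is about -5; negative curl means clockwise rotation.

clockwise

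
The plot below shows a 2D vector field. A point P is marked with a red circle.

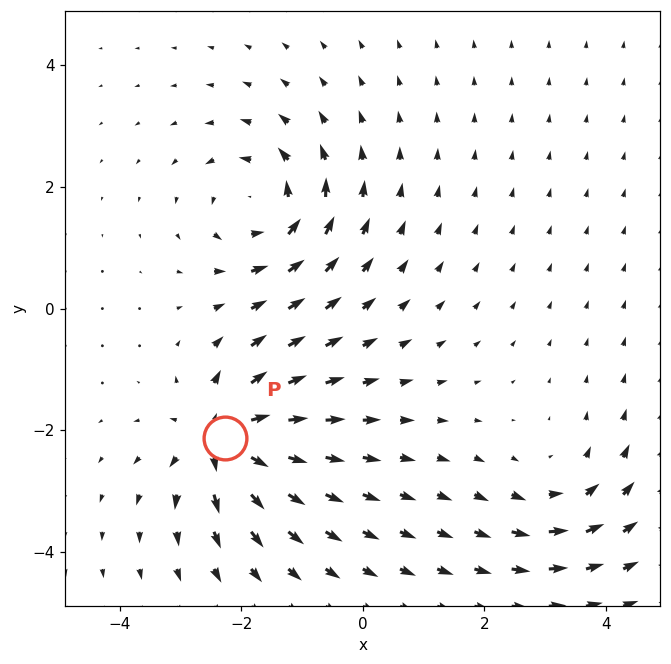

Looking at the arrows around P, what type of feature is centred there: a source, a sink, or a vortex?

At P (-2.3, -2.1) the arrows spread outward. Divergence about +6, curl ≈0 — positive divergence with near-zero curl is a source.

source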